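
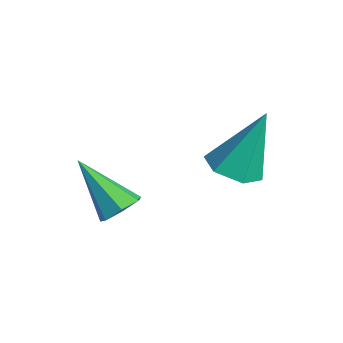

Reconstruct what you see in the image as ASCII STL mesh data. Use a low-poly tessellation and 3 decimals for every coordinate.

solid 
facet normal 0.612 0.369 -0.700
outer loop
vertex -0.719 -3.753 -1.553
vertex -1.209 -3.598 -1.9
vertex -0.919 -3.26 -1.468
endloop
endfacet
facet normal 0.486 0.047 0.873
outer loop
vertex -0.719 -3.753 -1.553
vertex -0.919 -3.26 -1.468
vertex -2.311 -4.262 -0.64
endloop
endfacet
facet normal 0.611 0.370 -0.700
outer loop
vertex -0.919 -3.26 -1.468
vertex -1.209 -3.598 -1.9
vertex -1.338 -3.022 -1.708
endloop
endfacet
facet normal -0.043 0.671 0.740
outer loop
vertex -0.919 -3.26 -1.468
vertex -1.338 -3.022 -1.708
vertex -2.311 -4.262 -0.64
endloop
endfacet
facet normal 0.612 0.370 -0.699
outer loop
vertex -1.338 -3.022 -1.708
vertex -1.209 -3.598 -1.9
vertex -1.659 -3.218 -2.093
endloop
endfacet
facet normal -0.677 0.707 0.204
outer loop
vertex -1.338 -3.022 -1.708
vertex -1.659 -3.218 -2.093
vertex -2.311 -4.262 -0.64
endloop
endfacet
facet normal 0.612 0.369 -0.700
outer loop
vertex -1.659 -3.218 -2.093
vertex -1.209 -3.598 -1.9
vertex -1.642 -3.699 -2.332
endloop
endfacet
facet normal -0.936 0.129 -0.327
outer loop
vertex -1.659 -3.218 -2.093
vertex -1.642 -3.699 -2.332
vertex -2.311 -4.262 -0.64
endloop
endfacet
facet normal 0.613 0.367 -0.700
outer loop
vertex -1.642 -3.699 -2.332
vertex -1.209 -3.598 -1.9
vertex -1.299 -4.105 -2.245
endloop
endfacet
facet normal -0.628 -0.629 -0.458
outer loop
vertex -1.642 -3.699 -2.332
vertex -1.299 -4.105 -2.245
vertex -2.311 -4.262 -0.64
endloop
endfacet
facet normal 0.611 0.369 -0.701
outer loop
vertex -1.299 -4.105 -2.245
vertex -1.209 -3.598 -1.9
vertex -0.888 -4.128 -1.899
endloop
endfacet
facet normal 0.017 -0.996 -0.087
outer loop
vertex -1.299 -4.105 -2.245
vertex -0.888 -4.128 -1.899
vertex -2.311 -4.262 -0.64
endloop
endfacet
facet normal 0.612 0.369 -0.699
outer loop
vertex -0.888 -4.128 -1.899
vertex -1.209 -3.598 -1.9
vertex -0.719 -3.753 -1.553
endloop
endfacet
facet normal 0.512 -0.696 0.504
outer loop
vertex -0.888 -4.128 -1.899
vertex -0.719 -3.753 -1.553
vertex -2.311 -4.262 -0.64
endloop
endfacet
facet normal -0.046 -0.413 -0.909
outer loop
vertex 0.95 -1.423 -0.113
vertex 0.197 -1.32 -0.122
vertex 0.658 -0.779 -0.391
endloop
endfacet
facet normal 0.887 0.448 0.107
outer loop
vertex 0.95 -1.423 -0.113
vertex 0.658 -0.779 -0.391
vertex 0.283 -0.52 1.642
endloop
endfacet
facet normal -0.045 -0.414 -0.909
outer loop
vertex 0.658 -0.779 -0.391
vertex 0.197 -1.32 -0.122
vertex -0.095 -0.676 -0.401
endloop
endfacet
facet normal 0.136 0.986 -0.100
outer loop
vertex 0.658 -0.779 -0.391
vertex -0.095 -0.676 -0.401
vertex 0.283 -0.52 1.642
endloop
endfacet
facet normal -0.045 -0.414 -0.909
outer loop
vertex -0.095 -0.676 -0.401
vertex 0.197 -1.32 -0.122
vertex -0.556 -1.217 -0.132
endloop
endfacet
facet normal -0.737 0.670 0.085
outer loop
vertex -0.095 -0.676 -0.401
vertex -0.556 -1.217 -0.132
vertex 0.283 -0.52 1.642
endloop
endfacet
facet normal -0.044 -0.412 -0.910
outer loop
vertex -0.556 -1.217 -0.132
vertex 0.197 -1.32 -0.122
vertex -0.264 -1.862 0.146
endloop
endfacet
facet normal -0.859 -0.183 0.478
outer loop
vertex -0.556 -1.217 -0.132
vertex -0.264 -1.862 0.146
vertex 0.283 -0.52 1.642
endloop
endfacet
facet normal -0.044 -0.412 -0.910
outer loop
vertex -0.264 -1.862 0.146
vertex 0.197 -1.32 -0.122
vertex 0.489 -1.965 0.156
endloop
endfacet
facet normal -0.108 -0.720 0.685
outer loop
vertex -0.264 -1.862 0.146
vertex 0.489 -1.965 0.156
vertex 0.283 -0.52 1.642
endloop
endfacet
facet normal -0.046 -0.413 -0.910
outer loop
vertex 0.489 -1.965 0.156
vertex 0.197 -1.32 -0.122
vertex 0.95 -1.423 -0.113
endloop
endfacet
facet normal 0.766 -0.404 0.499
outer loop
vertex 0.489 -1.965 0.156
vertex 0.95 -1.423 -0.113
vertex 0.283 -0.52 1.642
endloop
endfacet

endsolid


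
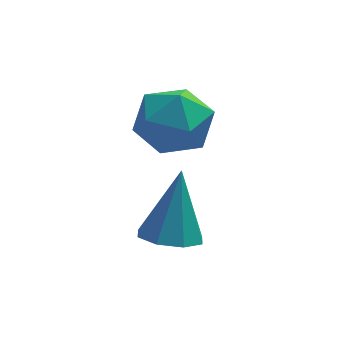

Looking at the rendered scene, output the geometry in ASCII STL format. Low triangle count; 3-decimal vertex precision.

solid 
facet normal -0.165 -0.402 -0.901
outer loop
vertex -2.036 -1.901 -0.908
vertex -2.505 -1.655 -0.932
vertex -2.01 -1.533 -1.077
endloop
endfacet
facet normal 0.978 0.027 0.208
outer loop
vertex -2.036 -1.901 -0.908
vertex -2.01 -1.533 -1.077
vertex -2.295 -1.145 0.212
endloop
endfacet
facet normal -0.165 -0.402 -0.901
outer loop
vertex -2.01 -1.533 -1.077
vertex -2.505 -1.655 -0.932
vertex -2.274 -1.237 -1.161
endloop
endfacet
facet normal 0.750 0.660 -0.033
outer loop
vertex -2.01 -1.533 -1.077
vertex -2.274 -1.237 -1.161
vertex -2.295 -1.145 0.212
endloop
endfacet
facet normal -0.165 -0.402 -0.901
outer loop
vertex -2.274 -1.237 -1.161
vertex -2.505 -1.655 -0.932
vertex -2.673 -1.185 -1.111
endloop
endfacet
facet normal 0.121 0.991 -0.065
outer loop
vertex -2.274 -1.237 -1.161
vertex -2.673 -1.185 -1.111
vertex -2.295 -1.145 0.212
endloop
endfacet
facet normal -0.165 -0.402 -0.901
outer loop
vertex -2.673 -1.185 -1.111
vertex -2.505 -1.655 -0.932
vertex -2.974 -1.409 -0.956
endloop
endfacet
facet normal -0.547 0.826 0.131
outer loop
vertex -2.673 -1.185 -1.111
vertex -2.974 -1.409 -0.956
vertex -2.295 -1.145 0.212
endloop
endfacet
facet normal -0.165 -0.402 -0.901
outer loop
vertex -2.974 -1.409 -0.956
vertex -2.505 -1.655 -0.932
vertex -3.0 -1.777 -0.787
endloop
endfacet
facet normal -0.859 0.263 0.440
outer loop
vertex -2.974 -1.409 -0.956
vertex -3.0 -1.777 -0.787
vertex -2.295 -1.145 0.212
endloop
endfacet
facet normal -0.165 -0.401 -0.901
outer loop
vertex -3.0 -1.777 -0.787
vertex -2.505 -1.655 -0.932
vertex -2.736 -2.074 -0.703
endloop
endfacet
facet normal -0.633 -0.370 0.680
outer loop
vertex -3.0 -1.777 -0.787
vertex -2.736 -2.074 -0.703
vertex -2.295 -1.145 0.212
endloop
endfacet
facet normal -0.164 -0.402 -0.901
outer loop
vertex -2.736 -2.074 -0.703
vertex -2.505 -1.655 -0.932
vertex -2.337 -2.125 -0.753
endloop
endfacet
facet normal -0.000 -0.702 0.713
outer loop
vertex -2.736 -2.074 -0.703
vertex -2.337 -2.125 -0.753
vertex -2.295 -1.145 0.212
endloop
endfacet
facet normal -0.165 -0.402 -0.901
outer loop
vertex -2.337 -2.125 -0.753
vertex -2.505 -1.655 -0.932
vertex -2.036 -1.901 -0.908
endloop
endfacet
facet normal 0.666 -0.538 0.517
outer loop
vertex -2.337 -2.125 -0.753
vertex -2.036 -1.901 -0.908
vertex -2.295 -1.145 0.212
endloop
endfacet
facet normal -0.060 0.507 0.860
outer loop
vertex -2.11 0.378 0.899
vertex -2.779 0.171 0.974
vertex -2.258 -0.22 1.241
endloop
endfacet
facet normal 0.605 0.277 0.746
outer loop
vertex -2.11 0.378 0.899
vertex -2.258 -0.22 1.241
vertex -1.715 -0.196 0.792
endloop
endfacet
facet normal 0.828 0.547 0.124
outer loop
vertex -2.11 0.378 0.899
vertex -1.715 -0.196 0.792
vertex -1.902 0.211 0.247
endloop
endfacet
facet normal 0.299 0.943 -0.146
outer loop
vertex -2.11 0.378 0.899
vertex -1.902 0.211 0.247
vertex -2.559 0.437 0.36
endloop
endfacet
facet normal -0.249 0.918 0.308
outer loop
vertex -2.11 0.378 0.899
vertex -2.559 0.437 0.36
vertex -2.779 0.171 0.974
endloop
endfacet
facet normal 0.585 -0.435 0.685
outer loop
vertex -1.715 -0.196 0.792
vertex -2.258 -0.22 1.241
vertex -2.141 -0.757 0.8
endloop
endfacet
facet normal -0.492 -0.062 0.869
outer loop
vertex -2.258 -0.22 1.241
vertex -2.779 0.171 0.974
vertex -2.798 -0.531 0.913
endloop
endfacet
facet normal -0.796 0.604 -0.024
outer loop
vertex -2.779 0.171 0.974
vertex -2.559 0.437 0.36
vertex -2.985 -0.124 0.368
endloop
endfacet
facet normal 0.091 0.644 -0.760
outer loop
vertex -2.559 0.437 0.36
vertex -1.902 0.211 0.247
vertex -2.442 -0.1 -0.081
endloop
endfacet
facet normal 0.946 0.002 -0.323
outer loop
vertex -1.902 0.211 0.247
vertex -1.715 -0.196 0.792
vertex -1.921 -0.491 0.186
endloop
endfacet
facet normal -0.299 -0.943 0.146
outer loop
vertex -2.59 -0.698 0.261
vertex -2.141 -0.757 0.8
vertex -2.798 -0.531 0.913
endloop
endfacet
facet normal -0.828 -0.547 -0.124
outer loop
vertex -2.59 -0.698 0.261
vertex -2.798 -0.531 0.913
vertex -2.985 -0.124 0.368
endloop
endfacet
facet normal -0.605 -0.277 -0.746
outer loop
vertex -2.59 -0.698 0.261
vertex -2.985 -0.124 0.368
vertex -2.442 -0.1 -0.081
endloop
endfacet
facet normal 0.060 -0.507 -0.860
outer loop
vertex -2.59 -0.698 0.261
vertex -2.442 -0.1 -0.081
vertex -1.921 -0.491 0.186
endloop
endfacet
facet normal 0.249 -0.918 -0.308
outer loop
vertex -2.59 -0.698 0.261
vertex -1.921 -0.491 0.186
vertex -2.141 -0.757 0.8
endloop
endfacet
facet normal -0.091 -0.644 0.760
outer loop
vertex -2.798 -0.531 0.913
vertex -2.141 -0.757 0.8
vertex -2.258 -0.22 1.241
endloop
endfacet
facet normal -0.946 -0.002 0.323
outer loop
vertex -2.985 -0.124 0.368
vertex -2.798 -0.531 0.913
vertex -2.779 0.171 0.974
endloop
endfacet
facet normal -0.585 0.435 -0.685
outer loop
vertex -2.442 -0.1 -0.081
vertex -2.985 -0.124 0.368
vertex -2.559 0.437 0.36
endloop
endfacet
facet normal 0.492 0.062 -0.869
outer loop
vertex -1.921 -0.491 0.186
vertex -2.442 -0.1 -0.081
vertex -1.902 0.211 0.247
endloop
endfacet
facet normal 0.796 -0.604 0.024
outer loop
vertex -2.141 -0.757 0.8
vertex -1.921 -0.491 0.186
vertex -1.715 -0.196 0.792
endloop
endfacet

endsolid


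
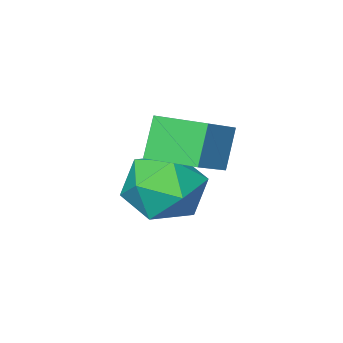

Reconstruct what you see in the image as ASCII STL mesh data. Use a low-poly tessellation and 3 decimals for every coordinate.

solid 
facet normal -0.826 -0.312 -0.470
outer loop
vertex -2.938 2.505 -1.489
vertex -3.496 3.805 -1.371
vertex -2.441 2.816 -2.57
endloop
endfacet
facet normal 0.393 -0.916 -0.083
outer loop
vertex -1.384 3.215 -1.969
vertex -2.938 2.505 -1.489
vertex -2.441 2.816 -2.57
endloop
endfacet
facet normal -0.826 -0.312 -0.470
outer loop
vertex -2.441 2.816 -2.57
vertex -3.496 3.805 -1.371
vertex -2.999 4.116 -2.452
endloop
endfacet
facet normal 0.404 0.253 -0.879
outer loop
vertex -2.999 4.116 -2.452
vertex -1.384 3.215 -1.969
vertex -2.441 2.816 -2.57
endloop
endfacet
facet normal -0.404 -0.253 0.879
outer loop
vertex -2.938 2.505 -1.489
vertex -2.439 4.204 -0.77
vertex -3.496 3.805 -1.371
endloop
endfacet
facet normal 0.393 -0.916 -0.083
outer loop
vertex -1.881 2.904 -0.888
vertex -2.938 2.505 -1.489
vertex -1.384 3.215 -1.969
endloop
endfacet
facet normal -0.404 -0.253 0.879
outer loop
vertex -1.881 2.904 -0.888
vertex -2.439 4.204 -0.77
vertex -2.938 2.505 -1.489
endloop
endfacet
facet normal -0.393 0.916 0.083
outer loop
vertex -3.496 3.805 -1.371
vertex -2.439 4.204 -0.77
vertex -2.999 4.116 -2.452
endloop
endfacet
facet normal 0.404 0.253 -0.879
outer loop
vertex -1.942 4.515 -1.851
vertex -1.384 3.215 -1.969
vertex -2.999 4.116 -2.452
endloop
endfacet
facet normal -0.393 0.916 0.083
outer loop
vertex -2.999 4.116 -2.452
vertex -2.439 4.204 -0.77
vertex -1.942 4.515 -1.851
endloop
endfacet
facet normal 0.826 0.312 0.470
outer loop
vertex -1.942 4.515 -1.851
vertex -1.881 2.904 -0.888
vertex -1.384 3.215 -1.969
endloop
endfacet
facet normal 0.826 0.312 0.470
outer loop
vertex -2.439 4.204 -0.77
vertex -1.881 2.904 -0.888
vertex -1.942 4.515 -1.851
endloop
endfacet
facet normal 0.440 0.632 0.638
outer loop
vertex -2.261 3.498 -3.406
vertex -2.481 2.802 -2.564
vertex -1.525 2.707 -3.13
endloop
endfacet
facet normal 0.734 0.679 -0.012
outer loop
vertex -2.261 3.498 -3.406
vertex -1.525 2.707 -3.13
vertex -1.739 2.92 -4.203
endloop
endfacet
facet normal 0.220 0.852 -0.474
outer loop
vertex -2.261 3.498 -3.406
vertex -1.739 2.92 -4.203
vertex -2.826 3.146 -4.3
endloop
endfacet
facet normal -0.392 0.913 -0.112
outer loop
vertex -2.261 3.498 -3.406
vertex -2.826 3.146 -4.3
vertex -3.284 3.073 -3.287
endloop
endfacet
facet normal -0.256 0.777 0.575
outer loop
vertex -2.261 3.498 -3.406
vertex -3.284 3.073 -3.287
vertex -2.481 2.802 -2.564
endloop
endfacet
facet normal 0.981 0.033 -0.189
outer loop
vertex -1.739 2.92 -4.203
vertex -1.525 2.707 -3.13
vertex -1.636 1.867 -3.853
endloop
endfacet
facet normal 0.506 -0.042 0.862
outer loop
vertex -1.525 2.707 -3.13
vertex -2.481 2.802 -2.564
vertex -2.094 1.794 -2.84
endloop
endfacet
facet normal -0.620 0.192 0.761
outer loop
vertex -2.481 2.802 -2.564
vertex -3.284 3.073 -3.287
vertex -3.181 2.02 -2.937
endloop
endfacet
facet normal -0.841 0.413 -0.350
outer loop
vertex -3.284 3.073 -3.287
vertex -2.826 3.146 -4.3
vertex -3.395 2.233 -4.01
endloop
endfacet
facet normal 0.149 0.314 -0.938
outer loop
vertex -2.826 3.146 -4.3
vertex -1.739 2.92 -4.203
vertex -2.439 2.138 -4.576
endloop
endfacet
facet normal 0.392 -0.913 0.112
outer loop
vertex -2.659 1.442 -3.734
vertex -1.636 1.867 -3.853
vertex -2.094 1.794 -2.84
endloop
endfacet
facet normal -0.220 -0.852 0.474
outer loop
vertex -2.659 1.442 -3.734
vertex -2.094 1.794 -2.84
vertex -3.181 2.02 -2.937
endloop
endfacet
facet normal -0.734 -0.679 0.012
outer loop
vertex -2.659 1.442 -3.734
vertex -3.181 2.02 -2.937
vertex -3.395 2.233 -4.01
endloop
endfacet
facet normal -0.440 -0.632 -0.638
outer loop
vertex -2.659 1.442 -3.734
vertex -3.395 2.233 -4.01
vertex -2.439 2.138 -4.576
endloop
endfacet
facet normal 0.256 -0.777 -0.575
outer loop
vertex -2.659 1.442 -3.734
vertex -2.439 2.138 -4.576
vertex -1.636 1.867 -3.853
endloop
endfacet
facet normal 0.841 -0.413 0.350
outer loop
vertex -2.094 1.794 -2.84
vertex -1.636 1.867 -3.853
vertex -1.525 2.707 -3.13
endloop
endfacet
facet normal -0.149 -0.314 0.938
outer loop
vertex -3.181 2.02 -2.937
vertex -2.094 1.794 -2.84
vertex -2.481 2.802 -2.564
endloop
endfacet
facet normal -0.981 -0.033 0.189
outer loop
vertex -3.395 2.233 -4.01
vertex -3.181 2.02 -2.937
vertex -3.284 3.073 -3.287
endloop
endfacet
facet normal -0.506 0.042 -0.862
outer loop
vertex -2.439 2.138 -4.576
vertex -3.395 2.233 -4.01
vertex -2.826 3.146 -4.3
endloop
endfacet
facet normal 0.620 -0.192 -0.761
outer loop
vertex -1.636 1.867 -3.853
vertex -2.439 2.138 -4.576
vertex -1.739 2.92 -4.203
endloop
endfacet

endsolid


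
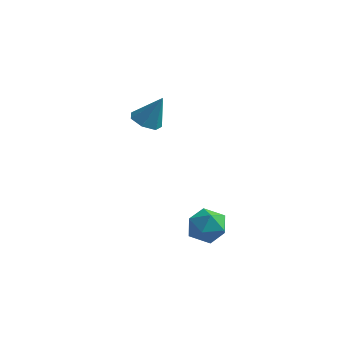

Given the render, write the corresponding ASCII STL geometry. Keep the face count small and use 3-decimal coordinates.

solid 
facet normal -0.426 -0.186 -0.886
outer loop
vertex -3.427 3.878 -1.501
vertex -4.228 3.478 -1.032
vertex -4.073 4.437 -1.308
endloop
endfacet
facet normal 0.652 0.758 -0.016
outer loop
vertex -3.427 3.878 -1.501
vertex -4.073 4.437 -1.308
vertex -3.352 3.862 0.792
endloop
endfacet
facet normal -0.425 -0.186 -0.886
outer loop
vertex -4.073 4.437 -1.308
vertex -4.228 3.478 -1.032
vertex -4.836 4.275 -0.908
endloop
endfacet
facet normal -0.056 0.958 0.281
outer loop
vertex -4.073 4.437 -1.308
vertex -4.836 4.275 -0.908
vertex -3.352 3.862 0.792
endloop
endfacet
facet normal -0.424 -0.186 -0.886
outer loop
vertex -4.836 4.275 -0.908
vertex -4.228 3.478 -1.032
vertex -5.141 3.512 -0.602
endloop
endfacet
facet normal -0.593 0.493 0.637
outer loop
vertex -4.836 4.275 -0.908
vertex -5.141 3.512 -0.602
vertex -3.352 3.862 0.792
endloop
endfacet
facet normal -0.424 -0.186 -0.886
outer loop
vertex -5.141 3.512 -0.602
vertex -4.228 3.478 -1.032
vertex -4.758 2.724 -0.62
endloop
endfacet
facet normal -0.553 -0.287 0.782
outer loop
vertex -5.141 3.512 -0.602
vertex -4.758 2.724 -0.62
vertex -3.352 3.862 0.792
endloop
endfacet
facet normal -0.424 -0.186 -0.886
outer loop
vertex -4.758 2.724 -0.62
vertex -4.228 3.478 -1.032
vertex -3.976 2.504 -0.948
endloop
endfacet
facet normal 0.032 -0.793 0.608
outer loop
vertex -4.758 2.724 -0.62
vertex -3.976 2.504 -0.948
vertex -3.352 3.862 0.792
endloop
endfacet
facet normal -0.425 -0.186 -0.886
outer loop
vertex -3.976 2.504 -0.948
vertex -4.228 3.478 -1.032
vertex -3.383 3.017 -1.34
endloop
endfacet
facet normal 0.722 -0.647 0.246
outer loop
vertex -3.976 2.504 -0.948
vertex -3.383 3.017 -1.34
vertex -3.352 3.862 0.792
endloop
endfacet
facet normal -0.425 -0.187 -0.886
outer loop
vertex -3.383 3.017 -1.34
vertex -4.228 3.478 -1.032
vertex -3.427 3.878 -1.501
endloop
endfacet
facet normal 0.998 0.045 -0.032
outer loop
vertex -3.383 3.017 -1.34
vertex -3.427 3.878 -1.501
vertex -3.352 3.862 0.792
endloop
endfacet
facet normal -0.659 0.721 0.213
outer loop
vertex 2.455 -2.137 -4.139
vertex 1.582 -2.955 -4.07
vertex 2.212 -2.668 -3.092
endloop
endfacet
facet normal -0.009 0.893 0.451
outer loop
vertex 2.455 -2.137 -4.139
vertex 2.212 -2.668 -3.092
vertex 3.35 -2.489 -3.424
endloop
endfacet
facet normal 0.437 0.893 -0.107
outer loop
vertex 2.455 -2.137 -4.139
vertex 3.35 -2.489 -3.424
vertex 3.423 -2.667 -4.608
endloop
endfacet
facet normal 0.061 0.722 -0.689
outer loop
vertex 2.455 -2.137 -4.139
vertex 3.423 -2.667 -4.608
vertex 2.33 -2.955 -5.007
endloop
endfacet
facet normal -0.616 0.616 -0.492
outer loop
vertex 2.455 -2.137 -4.139
vertex 2.33 -2.955 -5.007
vertex 1.582 -2.955 -4.07
endloop
endfacet
facet normal 0.203 0.382 0.902
outer loop
vertex 3.35 -2.489 -3.424
vertex 2.212 -2.668 -3.092
vertex 3.03 -3.525 -2.913
endloop
endfacet
facet normal -0.850 0.105 0.517
outer loop
vertex 2.212 -2.668 -3.092
vertex 1.582 -2.955 -4.07
vertex 1.937 -3.813 -3.312
endloop
endfacet
facet normal -0.780 -0.066 -0.623
outer loop
vertex 1.582 -2.955 -4.07
vertex 2.33 -2.955 -5.007
vertex 2.01 -3.991 -4.496
endloop
endfacet
facet normal 0.316 0.105 -0.943
outer loop
vertex 2.33 -2.955 -5.007
vertex 3.423 -2.667 -4.608
vertex 3.148 -3.812 -4.828
endloop
endfacet
facet normal 0.924 0.382 -0.000
outer loop
vertex 3.423 -2.667 -4.608
vertex 3.35 -2.489 -3.424
vertex 3.778 -3.525 -3.85
endloop
endfacet
facet normal -0.061 -0.722 0.689
outer loop
vertex 2.905 -4.343 -3.781
vertex 3.03 -3.525 -2.913
vertex 1.937 -3.813 -3.312
endloop
endfacet
facet normal -0.437 -0.893 0.107
outer loop
vertex 2.905 -4.343 -3.781
vertex 1.937 -3.813 -3.312
vertex 2.01 -3.991 -4.496
endloop
endfacet
facet normal 0.009 -0.893 -0.451
outer loop
vertex 2.905 -4.343 -3.781
vertex 2.01 -3.991 -4.496
vertex 3.148 -3.812 -4.828
endloop
endfacet
facet normal 0.659 -0.721 -0.213
outer loop
vertex 2.905 -4.343 -3.781
vertex 3.148 -3.812 -4.828
vertex 3.778 -3.525 -3.85
endloop
endfacet
facet normal 0.616 -0.616 0.492
outer loop
vertex 2.905 -4.343 -3.781
vertex 3.778 -3.525 -3.85
vertex 3.03 -3.525 -2.913
endloop
endfacet
facet normal -0.316 -0.105 0.943
outer loop
vertex 1.937 -3.813 -3.312
vertex 3.03 -3.525 -2.913
vertex 2.212 -2.668 -3.092
endloop
endfacet
facet normal -0.924 -0.382 0.000
outer loop
vertex 2.01 -3.991 -4.496
vertex 1.937 -3.813 -3.312
vertex 1.582 -2.955 -4.07
endloop
endfacet
facet normal -0.203 -0.382 -0.902
outer loop
vertex 3.148 -3.812 -4.828
vertex 2.01 -3.991 -4.496
vertex 2.33 -2.955 -5.007
endloop
endfacet
facet normal 0.850 -0.105 -0.517
outer loop
vertex 3.778 -3.525 -3.85
vertex 3.148 -3.812 -4.828
vertex 3.423 -2.667 -4.608
endloop
endfacet
facet normal 0.780 0.066 0.623
outer loop
vertex 3.03 -3.525 -2.913
vertex 3.778 -3.525 -3.85
vertex 3.35 -2.489 -3.424
endloop
endfacet

endsolid


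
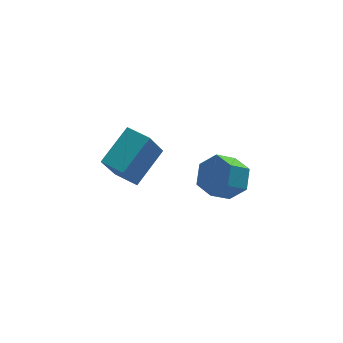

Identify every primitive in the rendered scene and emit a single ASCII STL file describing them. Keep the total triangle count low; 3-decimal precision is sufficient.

solid 
facet normal 0.769 0.125 -0.627
outer loop
vertex 3.868 2.6 -2.713
vertex 3.503 1.979 -3.285
vertex 3.286 2.869 -3.373
endloop
endfacet
facet normal 0.093 0.948 0.304
outer loop
vertex 3.868 2.6 -2.713
vertex 3.286 2.869 -3.373
vertex 3.023 2.462 -2.023
endloop
endfacet
facet normal 0.093 0.948 0.304
outer loop
vertex 3.023 2.462 -2.023
vertex 3.286 2.869 -3.373
vertex 2.44 2.731 -2.683
endloop
endfacet
facet normal -0.768 -0.125 0.628
outer loop
vertex 3.023 2.462 -2.023
vertex 2.44 2.731 -2.683
vertex 2.657 1.841 -2.595
endloop
endfacet
facet normal 0.768 0.125 -0.628
outer loop
vertex 3.286 2.869 -3.373
vertex 3.503 1.979 -3.285
vertex 2.92 2.248 -3.945
endloop
endfacet
facet normal -0.501 0.727 -0.469
outer loop
vertex 3.286 2.869 -3.373
vertex 2.92 2.248 -3.945
vertex 2.44 2.731 -2.683
endloop
endfacet
facet normal -0.502 0.727 -0.469
outer loop
vertex 2.44 2.731 -2.683
vertex 2.92 2.248 -3.945
vertex 2.075 2.11 -3.255
endloop
endfacet
facet normal -0.769 -0.125 0.627
outer loop
vertex 2.44 2.731 -2.683
vertex 2.075 2.11 -3.255
vertex 2.657 1.841 -2.595
endloop
endfacet
facet normal 0.768 0.125 -0.628
outer loop
vertex 2.92 2.248 -3.945
vertex 3.503 1.979 -3.285
vertex 3.137 1.358 -3.857
endloop
endfacet
facet normal -0.595 -0.221 -0.773
outer loop
vertex 2.92 2.248 -3.945
vertex 3.137 1.358 -3.857
vertex 2.075 2.11 -3.255
endloop
endfacet
facet normal -0.595 -0.221 -0.773
outer loop
vertex 2.075 2.11 -3.255
vertex 3.137 1.358 -3.857
vertex 2.292 1.22 -3.167
endloop
endfacet
facet normal -0.769 -0.125 0.627
outer loop
vertex 2.075 2.11 -3.255
vertex 2.292 1.22 -3.167
vertex 2.657 1.841 -2.595
endloop
endfacet
facet normal 0.768 0.125 -0.628
outer loop
vertex 3.137 1.358 -3.857
vertex 3.503 1.979 -3.285
vertex 3.72 1.089 -3.197
endloop
endfacet
facet normal -0.093 -0.948 -0.304
outer loop
vertex 3.137 1.358 -3.857
vertex 3.72 1.089 -3.197
vertex 2.292 1.22 -3.167
endloop
endfacet
facet normal -0.093 -0.948 -0.304
outer loop
vertex 2.292 1.22 -3.167
vertex 3.72 1.089 -3.197
vertex 2.874 0.951 -2.507
endloop
endfacet
facet normal -0.769 -0.125 0.627
outer loop
vertex 2.292 1.22 -3.167
vertex 2.874 0.951 -2.507
vertex 2.657 1.841 -2.595
endloop
endfacet
facet normal 0.769 0.125 -0.627
outer loop
vertex 3.72 1.089 -3.197
vertex 3.503 1.979 -3.285
vertex 4.085 1.71 -2.625
endloop
endfacet
facet normal 0.501 -0.727 0.469
outer loop
vertex 3.72 1.089 -3.197
vertex 4.085 1.71 -2.625
vertex 2.874 0.951 -2.507
endloop
endfacet
facet normal 0.501 -0.727 0.469
outer loop
vertex 2.874 0.951 -2.507
vertex 4.085 1.71 -2.625
vertex 3.24 1.572 -1.935
endloop
endfacet
facet normal -0.768 -0.125 0.628
outer loop
vertex 2.874 0.951 -2.507
vertex 3.24 1.572 -1.935
vertex 2.657 1.841 -2.595
endloop
endfacet
facet normal 0.769 0.125 -0.627
outer loop
vertex 4.085 1.71 -2.625
vertex 3.503 1.979 -3.285
vertex 3.868 2.6 -2.713
endloop
endfacet
facet normal 0.595 0.221 0.773
outer loop
vertex 4.085 1.71 -2.625
vertex 3.868 2.6 -2.713
vertex 3.24 1.572 -1.935
endloop
endfacet
facet normal 0.595 0.221 0.773
outer loop
vertex 3.24 1.572 -1.935
vertex 3.868 2.6 -2.713
vertex 3.023 2.462 -2.023
endloop
endfacet
facet normal -0.768 -0.125 0.628
outer loop
vertex 3.24 1.572 -1.935
vertex 3.023 2.462 -2.023
vertex 2.657 1.841 -2.595
endloop
endfacet
facet normal -0.745 -0.452 -0.491
outer loop
vertex -1.593 -0.033 0.973
vertex -2.138 0.829 1.006
vertex -0.905 0.46 -0.525
endloop
endfacet
facet normal 0.534 -0.845 -0.033
outer loop
vertex 0.398 1.251 0.334
vertex -1.593 -0.033 0.973
vertex -0.905 0.46 -0.525
endloop
endfacet
facet normal -0.745 -0.453 -0.491
outer loop
vertex -0.905 0.46 -0.525
vertex -2.138 0.829 1.006
vertex -1.45 1.321 -0.492
endloop
endfacet
facet normal 0.400 0.287 -0.871
outer loop
vertex -1.45 1.321 -0.492
vertex 0.398 1.251 0.334
vertex -0.905 0.46 -0.525
endloop
endfacet
facet normal -0.400 -0.286 0.871
outer loop
vertex -1.593 -0.033 0.973
vertex -0.835 1.62 1.865
vertex -2.138 0.829 1.006
endloop
endfacet
facet normal 0.534 -0.845 -0.032
outer loop
vertex -0.29 0.759 1.832
vertex -1.593 -0.033 0.973
vertex 0.398 1.251 0.334
endloop
endfacet
facet normal -0.400 -0.286 0.871
outer loop
vertex -0.29 0.759 1.832
vertex -0.835 1.62 1.865
vertex -1.593 -0.033 0.973
endloop
endfacet
facet normal -0.534 0.845 0.032
outer loop
vertex -2.138 0.829 1.006
vertex -0.835 1.62 1.865
vertex -1.45 1.321 -0.492
endloop
endfacet
facet normal 0.400 0.286 -0.871
outer loop
vertex -0.147 2.113 0.367
vertex 0.398 1.251 0.334
vertex -1.45 1.321 -0.492
endloop
endfacet
facet normal -0.535 0.844 0.032
outer loop
vertex -1.45 1.321 -0.492
vertex -0.835 1.62 1.865
vertex -0.147 2.113 0.367
endloop
endfacet
facet normal 0.745 0.452 0.491
outer loop
vertex -0.147 2.113 0.367
vertex -0.29 0.759 1.832
vertex 0.398 1.251 0.334
endloop
endfacet
facet normal 0.745 0.452 0.491
outer loop
vertex -0.835 1.62 1.865
vertex -0.29 0.759 1.832
vertex -0.147 2.113 0.367
endloop
endfacet

endsolid


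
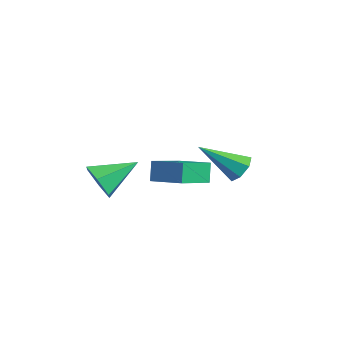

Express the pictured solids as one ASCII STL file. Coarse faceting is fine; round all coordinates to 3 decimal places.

solid 
facet normal -0.157 -0.901 -0.404
outer loop
vertex 0.908 -3.495 -1.115
vertex 0.328 -3.121 -1.724
vertex 1.224 -3.188 -1.923
endloop
endfacet
facet normal 0.910 0.111 0.398
outer loop
vertex 0.908 -3.495 -1.115
vertex 1.224 -3.188 -1.923
vertex 0.612 -1.499 -0.996
endloop
endfacet
facet normal -0.157 -0.901 -0.404
outer loop
vertex 1.224 -3.188 -1.923
vertex 0.328 -3.121 -1.724
vertex 0.645 -2.814 -2.531
endloop
endfacet
facet normal 0.759 0.502 -0.414
outer loop
vertex 1.224 -3.188 -1.923
vertex 0.645 -2.814 -2.531
vertex 0.612 -1.499 -0.996
endloop
endfacet
facet normal -0.158 -0.901 -0.405
outer loop
vertex 0.645 -2.814 -2.531
vertex 0.328 -3.121 -1.724
vertex -0.251 -2.746 -2.333
endloop
endfacet
facet normal -0.086 0.756 -0.649
outer loop
vertex 0.645 -2.814 -2.531
vertex -0.251 -2.746 -2.333
vertex 0.612 -1.499 -0.996
endloop
endfacet
facet normal -0.158 -0.901 -0.404
outer loop
vertex -0.251 -2.746 -2.333
vertex 0.328 -3.121 -1.724
vertex -0.567 -3.053 -1.525
endloop
endfacet
facet normal -0.783 0.618 -0.071
outer loop
vertex -0.251 -2.746 -2.333
vertex -0.567 -3.053 -1.525
vertex 0.612 -1.499 -0.996
endloop
endfacet
facet normal -0.158 -0.901 -0.405
outer loop
vertex -0.567 -3.053 -1.525
vertex 0.328 -3.121 -1.724
vertex 0.012 -3.428 -0.917
endloop
endfacet
facet normal -0.632 0.227 0.741
outer loop
vertex -0.567 -3.053 -1.525
vertex 0.012 -3.428 -0.917
vertex 0.612 -1.499 -0.996
endloop
endfacet
facet normal -0.157 -0.901 -0.404
outer loop
vertex 0.012 -3.428 -0.917
vertex 0.328 -3.121 -1.724
vertex 0.908 -3.495 -1.115
endloop
endfacet
facet normal 0.214 -0.027 0.977
outer loop
vertex 0.012 -3.428 -0.917
vertex 0.908 -3.495 -1.115
vertex 0.612 -1.499 -0.996
endloop
endfacet
facet normal -0.887 -0.386 -0.255
outer loop
vertex 1.743 -1.606 -0.31
vertex 1.282 -0.049 -1.064
vertex 2.104 -1.895 -1.128
endloop
endfacet
facet normal 0.258 -0.870 0.421
outer loop
vertex 3.398 -1.331 -0.756
vertex 1.743 -1.606 -0.31
vertex 2.104 -1.895 -1.128
endloop
endfacet
facet normal -0.887 -0.386 -0.255
outer loop
vertex 2.104 -1.895 -1.128
vertex 1.282 -0.049 -1.064
vertex 1.643 -0.338 -1.882
endloop
endfacet
facet normal 0.384 -0.308 -0.870
outer loop
vertex 1.643 -0.338 -1.882
vertex 3.398 -1.331 -0.756
vertex 2.104 -1.895 -1.128
endloop
endfacet
facet normal -0.384 0.308 0.870
outer loop
vertex 1.743 -1.606 -0.31
vertex 2.576 0.515 -0.692
vertex 1.282 -0.049 -1.064
endloop
endfacet
facet normal 0.258 -0.870 0.421
outer loop
vertex 3.037 -1.042 0.062
vertex 1.743 -1.606 -0.31
vertex 3.398 -1.331 -0.756
endloop
endfacet
facet normal -0.384 0.308 0.870
outer loop
vertex 3.037 -1.042 0.062
vertex 2.576 0.515 -0.692
vertex 1.743 -1.606 -0.31
endloop
endfacet
facet normal -0.258 0.870 -0.421
outer loop
vertex 1.282 -0.049 -1.064
vertex 2.576 0.515 -0.692
vertex 1.643 -0.338 -1.882
endloop
endfacet
facet normal 0.384 -0.308 -0.870
outer loop
vertex 2.937 0.226 -1.51
vertex 3.398 -1.331 -0.756
vertex 1.643 -0.338 -1.882
endloop
endfacet
facet normal -0.258 0.870 -0.421
outer loop
vertex 1.643 -0.338 -1.882
vertex 2.576 0.515 -0.692
vertex 2.937 0.226 -1.51
endloop
endfacet
facet normal 0.887 0.386 0.255
outer loop
vertex 2.937 0.226 -1.51
vertex 3.037 -1.042 0.062
vertex 3.398 -1.331 -0.756
endloop
endfacet
facet normal 0.887 0.386 0.255
outer loop
vertex 2.576 0.515 -0.692
vertex 3.037 -1.042 0.062
vertex 2.937 0.226 -1.51
endloop
endfacet
facet normal 0.431 0.674 -0.600
outer loop
vertex 2.438 2.41 -1.609
vertex 1.865 2.403 -2.028
vertex 1.998 2.818 -1.467
endloop
endfacet
facet normal 0.399 0.114 0.910
outer loop
vertex 2.438 2.41 -1.609
vertex 1.998 2.818 -1.467
vertex 0.975 1.017 -0.792
endloop
endfacet
facet normal 0.433 0.673 -0.600
outer loop
vertex 1.998 2.818 -1.467
vertex 1.865 2.403 -2.028
vertex 1.459 2.914 -1.748
endloop
endfacet
facet normal -0.332 0.491 0.805
outer loop
vertex 1.998 2.818 -1.467
vertex 1.459 2.914 -1.748
vertex 0.975 1.017 -0.792
endloop
endfacet
facet normal 0.432 0.673 -0.601
outer loop
vertex 1.459 2.914 -1.748
vertex 1.865 2.403 -2.028
vertex 1.225 2.625 -2.24
endloop
endfacet
facet normal -0.909 0.347 0.229
outer loop
vertex 1.459 2.914 -1.748
vertex 1.225 2.625 -2.24
vertex 0.975 1.017 -0.792
endloop
endfacet
facet normal 0.432 0.673 -0.600
outer loop
vertex 1.225 2.625 -2.24
vertex 1.865 2.403 -2.028
vertex 1.473 2.17 -2.572
endloop
endfacet
facet normal -0.899 -0.208 -0.386
outer loop
vertex 1.225 2.625 -2.24
vertex 1.473 2.17 -2.572
vertex 0.975 1.017 -0.792
endloop
endfacet
facet normal 0.432 0.674 -0.600
outer loop
vertex 1.473 2.17 -2.572
vertex 1.865 2.403 -2.028
vertex 2.017 1.89 -2.495
endloop
endfacet
facet normal -0.308 -0.757 -0.576
outer loop
vertex 1.473 2.17 -2.572
vertex 2.017 1.89 -2.495
vertex 0.975 1.017 -0.792
endloop
endfacet
facet normal 0.432 0.674 -0.600
outer loop
vertex 2.017 1.89 -2.495
vertex 1.865 2.403 -2.028
vertex 2.446 1.997 -2.066
endloop
endfacet
facet normal 0.419 -0.886 -0.198
outer loop
vertex 2.017 1.89 -2.495
vertex 2.446 1.997 -2.066
vertex 0.975 1.017 -0.792
endloop
endfacet
facet normal 0.431 0.673 -0.601
outer loop
vertex 2.446 1.997 -2.066
vertex 1.865 2.403 -2.028
vertex 2.438 2.41 -1.609
endloop
endfacet
facet normal 0.733 -0.498 0.463
outer loop
vertex 2.446 1.997 -2.066
vertex 2.438 2.41 -1.609
vertex 0.975 1.017 -0.792
endloop
endfacet

endsolid


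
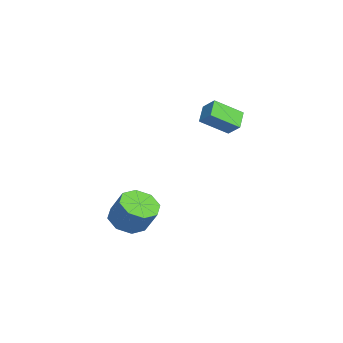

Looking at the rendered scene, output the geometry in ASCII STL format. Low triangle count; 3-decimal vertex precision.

solid 
facet normal -0.560 -0.507 -0.655
outer loop
vertex -3.642 -0.169 3.744
vertex -3.831 1.249 2.807
vertex -2.738 -0.427 3.171
endloop
endfacet
facet normal 0.111 -0.829 0.548
outer loop
vertex -2.189 0.071 3.813
vertex -3.642 -0.169 3.744
vertex -2.738 -0.427 3.171
endloop
endfacet
facet normal -0.560 -0.507 -0.655
outer loop
vertex -2.738 -0.427 3.171
vertex -3.831 1.249 2.807
vertex -2.927 0.991 2.234
endloop
endfacet
facet normal 0.821 -0.234 -0.520
outer loop
vertex -2.927 0.991 2.234
vertex -2.189 0.071 3.813
vertex -2.738 -0.427 3.171
endloop
endfacet
facet normal -0.821 0.234 0.520
outer loop
vertex -3.642 -0.169 3.744
vertex -3.282 1.747 3.449
vertex -3.831 1.249 2.807
endloop
endfacet
facet normal 0.111 -0.829 0.548
outer loop
vertex -3.093 0.329 4.386
vertex -3.642 -0.169 3.744
vertex -2.189 0.071 3.813
endloop
endfacet
facet normal -0.821 0.234 0.520
outer loop
vertex -3.093 0.329 4.386
vertex -3.282 1.747 3.449
vertex -3.642 -0.169 3.744
endloop
endfacet
facet normal -0.111 0.829 -0.548
outer loop
vertex -3.831 1.249 2.807
vertex -3.282 1.747 3.449
vertex -2.927 0.991 2.234
endloop
endfacet
facet normal 0.821 -0.234 -0.520
outer loop
vertex -2.378 1.489 2.876
vertex -2.189 0.071 3.813
vertex -2.927 0.991 2.234
endloop
endfacet
facet normal -0.111 0.829 -0.548
outer loop
vertex -2.927 0.991 2.234
vertex -3.282 1.747 3.449
vertex -2.378 1.489 2.876
endloop
endfacet
facet normal 0.560 0.507 0.655
outer loop
vertex -2.378 1.489 2.876
vertex -3.093 0.329 4.386
vertex -2.189 0.071 3.813
endloop
endfacet
facet normal 0.560 0.507 0.655
outer loop
vertex -3.282 1.747 3.449
vertex -3.093 0.329 4.386
vertex -2.378 1.489 2.876
endloop
endfacet
facet normal -0.377 -0.356 -0.855
outer loop
vertex -1.257 -4.47 -3.184
vertex -2.128 -3.882 -3.045
vertex -1.191 -3.734 -3.52
endloop
endfacet
facet normal 0.923 -0.226 -0.313
outer loop
vertex -1.257 -4.47 -3.184
vertex -1.191 -3.734 -3.52
vertex -0.661 -3.906 -1.833
endloop
endfacet
facet normal 0.923 -0.225 -0.313
outer loop
vertex -0.661 -3.906 -1.833
vertex -1.191 -3.734 -3.52
vertex -0.596 -3.171 -2.169
endloop
endfacet
facet normal 0.377 0.357 0.855
outer loop
vertex -0.661 -3.906 -1.833
vertex -0.596 -3.171 -2.169
vertex -1.532 -3.318 -1.695
endloop
endfacet
facet normal -0.377 -0.357 -0.855
outer loop
vertex -1.191 -3.734 -3.52
vertex -2.128 -3.882 -3.045
vertex -1.674 -3.085 -3.578
endloop
endfacet
facet normal 0.710 0.482 -0.514
outer loop
vertex -1.191 -3.734 -3.52
vertex -1.674 -3.085 -3.578
vertex -0.596 -3.171 -2.169
endloop
endfacet
facet normal 0.710 0.482 -0.514
outer loop
vertex -0.596 -3.171 -2.169
vertex -1.674 -3.085 -3.578
vertex -1.079 -2.522 -2.227
endloop
endfacet
facet normal 0.377 0.357 0.855
outer loop
vertex -0.596 -3.171 -2.169
vertex -1.079 -2.522 -2.227
vertex -1.532 -3.318 -1.695
endloop
endfacet
facet normal -0.377 -0.357 -0.855
outer loop
vertex -1.674 -3.085 -3.578
vertex -2.128 -3.882 -3.045
vertex -2.423 -2.902 -3.324
endloop
endfacet
facet normal 0.081 0.907 -0.414
outer loop
vertex -1.674 -3.085 -3.578
vertex -2.423 -2.902 -3.324
vertex -1.079 -2.522 -2.227
endloop
endfacet
facet normal 0.081 0.907 -0.414
outer loop
vertex -1.079 -2.522 -2.227
vertex -2.423 -2.902 -3.324
vertex -1.828 -2.339 -1.973
endloop
endfacet
facet normal 0.377 0.357 0.855
outer loop
vertex -1.079 -2.522 -2.227
vertex -1.828 -2.339 -1.973
vertex -1.532 -3.318 -1.695
endloop
endfacet
facet normal -0.376 -0.357 -0.855
outer loop
vertex -2.423 -2.902 -3.324
vertex -2.128 -3.882 -3.045
vertex -2.999 -3.294 -2.907
endloop
endfacet
facet normal -0.596 0.800 -0.071
outer loop
vertex -2.423 -2.902 -3.324
vertex -2.999 -3.294 -2.907
vertex -1.828 -2.339 -1.973
endloop
endfacet
facet normal -0.596 0.800 -0.071
outer loop
vertex -1.828 -2.339 -1.973
vertex -2.999 -3.294 -2.907
vertex -2.403 -2.73 -1.556
endloop
endfacet
facet normal 0.377 0.357 0.855
outer loop
vertex -1.828 -2.339 -1.973
vertex -2.403 -2.73 -1.556
vertex -1.532 -3.318 -1.695
endloop
endfacet
facet normal -0.377 -0.357 -0.855
outer loop
vertex -2.999 -3.294 -2.907
vertex -2.128 -3.882 -3.045
vertex -3.064 -4.029 -2.571
endloop
endfacet
facet normal -0.923 0.225 0.313
outer loop
vertex -2.999 -3.294 -2.907
vertex -3.064 -4.029 -2.571
vertex -2.403 -2.73 -1.556
endloop
endfacet
facet normal -0.923 0.225 0.312
outer loop
vertex -2.403 -2.73 -1.556
vertex -3.064 -4.029 -2.571
vertex -2.469 -3.466 -1.22
endloop
endfacet
facet normal 0.377 0.356 0.855
outer loop
vertex -2.403 -2.73 -1.556
vertex -2.469 -3.466 -1.22
vertex -1.532 -3.318 -1.695
endloop
endfacet
facet normal -0.377 -0.357 -0.855
outer loop
vertex -3.064 -4.029 -2.571
vertex -2.128 -3.882 -3.045
vertex -2.581 -4.678 -2.513
endloop
endfacet
facet normal -0.710 -0.482 0.514
outer loop
vertex -3.064 -4.029 -2.571
vertex -2.581 -4.678 -2.513
vertex -2.469 -3.466 -1.22
endloop
endfacet
facet normal -0.710 -0.482 0.514
outer loop
vertex -2.469 -3.466 -1.22
vertex -2.581 -4.678 -2.513
vertex -1.986 -4.115 -1.162
endloop
endfacet
facet normal 0.377 0.357 0.855
outer loop
vertex -2.469 -3.466 -1.22
vertex -1.986 -4.115 -1.162
vertex -1.532 -3.318 -1.695
endloop
endfacet
facet normal -0.377 -0.357 -0.855
outer loop
vertex -2.581 -4.678 -2.513
vertex -2.128 -3.882 -3.045
vertex -1.832 -4.861 -2.767
endloop
endfacet
facet normal -0.081 -0.907 0.414
outer loop
vertex -2.581 -4.678 -2.513
vertex -1.832 -4.861 -2.767
vertex -1.986 -4.115 -1.162
endloop
endfacet
facet normal -0.081 -0.907 0.414
outer loop
vertex -1.986 -4.115 -1.162
vertex -1.832 -4.861 -2.767
vertex -1.237 -4.298 -1.416
endloop
endfacet
facet normal 0.377 0.357 0.855
outer loop
vertex -1.986 -4.115 -1.162
vertex -1.237 -4.298 -1.416
vertex -1.532 -3.318 -1.695
endloop
endfacet
facet normal -0.377 -0.357 -0.855
outer loop
vertex -1.832 -4.861 -2.767
vertex -2.128 -3.882 -3.045
vertex -1.257 -4.47 -3.184
endloop
endfacet
facet normal 0.596 -0.800 0.071
outer loop
vertex -1.832 -4.861 -2.767
vertex -1.257 -4.47 -3.184
vertex -1.237 -4.298 -1.416
endloop
endfacet
facet normal 0.596 -0.800 0.071
outer loop
vertex -1.237 -4.298 -1.416
vertex -1.257 -4.47 -3.184
vertex -0.661 -3.906 -1.833
endloop
endfacet
facet normal 0.376 0.357 0.855
outer loop
vertex -1.237 -4.298 -1.416
vertex -0.661 -3.906 -1.833
vertex -1.532 -3.318 -1.695
endloop
endfacet

endsolid


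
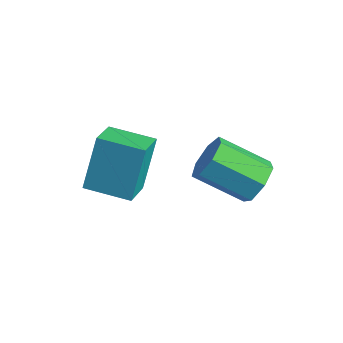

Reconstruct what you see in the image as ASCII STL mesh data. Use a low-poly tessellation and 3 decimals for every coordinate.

solid 
facet normal 0.646 0.572 -0.505
outer loop
vertex -0.484 3.694 0.679
vertex -0.794 3.352 -0.105
vertex -1.087 4.084 0.35
endloop
endfacet
facet normal 0.011 0.655 0.756
outer loop
vertex -0.484 3.694 0.679
vertex -1.087 4.084 0.35
vertex -1.776 2.549 1.689
endloop
endfacet
facet normal 0.011 0.655 0.756
outer loop
vertex -1.776 2.549 1.689
vertex -1.087 4.084 0.35
vertex -2.379 2.939 1.36
endloop
endfacet
facet normal -0.646 -0.573 0.505
outer loop
vertex -1.776 2.549 1.689
vertex -2.379 2.939 1.36
vertex -2.086 2.208 0.905
endloop
endfacet
facet normal 0.646 0.572 -0.505
outer loop
vertex -1.087 4.084 0.35
vertex -0.794 3.352 -0.105
vertex -1.469 3.923 -0.322
endloop
endfacet
facet normal -0.590 0.794 0.145
outer loop
vertex -1.087 4.084 0.35
vertex -1.469 3.923 -0.322
vertex -2.379 2.939 1.36
endloop
endfacet
facet normal -0.590 0.794 0.145
outer loop
vertex -2.379 2.939 1.36
vertex -1.469 3.923 -0.322
vertex -2.761 2.778 0.688
endloop
endfacet
facet normal -0.646 -0.573 0.504
outer loop
vertex -2.379 2.939 1.36
vertex -2.761 2.778 0.688
vertex -2.086 2.208 0.905
endloop
endfacet
facet normal 0.646 0.572 -0.505
outer loop
vertex -1.469 3.923 -0.322
vertex -0.794 3.352 -0.105
vertex -1.343 3.332 -0.83
endloop
endfacet
facet normal -0.746 0.335 -0.575
outer loop
vertex -1.469 3.923 -0.322
vertex -1.343 3.332 -0.83
vertex -2.761 2.778 0.688
endloop
endfacet
facet normal -0.746 0.336 -0.575
outer loop
vertex -2.761 2.778 0.688
vertex -1.343 3.332 -0.83
vertex -2.635 2.187 0.179
endloop
endfacet
facet normal -0.646 -0.573 0.505
outer loop
vertex -2.761 2.778 0.688
vertex -2.635 2.187 0.179
vertex -2.086 2.208 0.905
endloop
endfacet
facet normal 0.646 0.573 -0.505
outer loop
vertex -1.343 3.332 -0.83
vertex -0.794 3.352 -0.105
vertex -0.804 2.757 -0.793
endloop
endfacet
facet normal -0.341 -0.375 -0.862
outer loop
vertex -1.343 3.332 -0.83
vertex -0.804 2.757 -0.793
vertex -2.635 2.187 0.179
endloop
endfacet
facet normal -0.340 -0.376 -0.862
outer loop
vertex -2.635 2.187 0.179
vertex -0.804 2.757 -0.793
vertex -2.096 1.612 0.217
endloop
endfacet
facet normal -0.646 -0.572 0.505
outer loop
vertex -2.635 2.187 0.179
vertex -2.096 1.612 0.217
vertex -2.086 2.208 0.905
endloop
endfacet
facet normal 0.646 0.573 -0.505
outer loop
vertex -0.804 2.757 -0.793
vertex -0.794 3.352 -0.105
vertex -0.257 2.63 -0.237
endloop
endfacet
facet normal 0.322 -0.804 -0.500
outer loop
vertex -0.804 2.757 -0.793
vertex -0.257 2.63 -0.237
vertex -2.096 1.612 0.217
endloop
endfacet
facet normal 0.322 -0.804 -0.500
outer loop
vertex -2.096 1.612 0.217
vertex -0.257 2.63 -0.237
vertex -1.549 1.485 0.773
endloop
endfacet
facet normal -0.646 -0.572 0.505
outer loop
vertex -2.096 1.612 0.217
vertex -1.549 1.485 0.773
vertex -2.086 2.208 0.905
endloop
endfacet
facet normal 0.646 0.573 -0.505
outer loop
vertex -0.257 2.63 -0.237
vertex -0.794 3.352 -0.105
vertex -0.115 3.047 0.418
endloop
endfacet
facet normal 0.742 -0.627 0.238
outer loop
vertex -0.257 2.63 -0.237
vertex -0.115 3.047 0.418
vertex -1.549 1.485 0.773
endloop
endfacet
facet normal 0.742 -0.627 0.238
outer loop
vertex -1.549 1.485 0.773
vertex -0.115 3.047 0.418
vertex -1.407 1.902 1.428
endloop
endfacet
facet normal -0.647 -0.572 0.505
outer loop
vertex -1.549 1.485 0.773
vertex -1.407 1.902 1.428
vertex -2.086 2.208 0.905
endloop
endfacet
facet normal 0.646 0.572 -0.505
outer loop
vertex -0.115 3.047 0.418
vertex -0.794 3.352 -0.105
vertex -0.484 3.694 0.679
endloop
endfacet
facet normal 0.603 0.022 0.797
outer loop
vertex -0.115 3.047 0.418
vertex -0.484 3.694 0.679
vertex -1.407 1.902 1.428
endloop
endfacet
facet normal 0.603 0.022 0.797
outer loop
vertex -1.407 1.902 1.428
vertex -0.484 3.694 0.679
vertex -1.776 2.549 1.689
endloop
endfacet
facet normal -0.647 -0.572 0.505
outer loop
vertex -1.407 1.902 1.428
vertex -1.776 2.549 1.689
vertex -2.086 2.208 0.905
endloop
endfacet
facet normal -0.565 0.736 -0.374
outer loop
vertex -5.091 0.455 1.296
vertex -3.722 1.41 1.107
vertex -4.814 -0.333 -0.674
endloop
endfacet
facet normal -0.815 -0.568 0.113
outer loop
vertex -4.018 -1.37 -0.147
vertex -5.091 0.455 1.296
vertex -4.814 -0.333 -0.674
endloop
endfacet
facet normal -0.565 0.736 -0.374
outer loop
vertex -4.814 -0.333 -0.674
vertex -3.722 1.41 1.107
vertex -3.445 0.622 -0.863
endloop
endfacet
facet normal 0.130 -0.368 -0.921
outer loop
vertex -3.445 0.622 -0.863
vertex -4.018 -1.37 -0.147
vertex -4.814 -0.333 -0.674
endloop
endfacet
facet normal -0.130 0.368 0.921
outer loop
vertex -5.091 0.455 1.296
vertex -2.926 0.373 1.634
vertex -3.722 1.41 1.107
endloop
endfacet
facet normal -0.815 -0.568 0.113
outer loop
vertex -4.295 -0.582 1.823
vertex -5.091 0.455 1.296
vertex -4.018 -1.37 -0.147
endloop
endfacet
facet normal -0.130 0.368 0.921
outer loop
vertex -4.295 -0.582 1.823
vertex -2.926 0.373 1.634
vertex -5.091 0.455 1.296
endloop
endfacet
facet normal 0.815 0.568 -0.113
outer loop
vertex -3.722 1.41 1.107
vertex -2.926 0.373 1.634
vertex -3.445 0.622 -0.863
endloop
endfacet
facet normal 0.130 -0.368 -0.921
outer loop
vertex -2.649 -0.415 -0.336
vertex -4.018 -1.37 -0.147
vertex -3.445 0.622 -0.863
endloop
endfacet
facet normal 0.815 0.568 -0.113
outer loop
vertex -3.445 0.622 -0.863
vertex -2.926 0.373 1.634
vertex -2.649 -0.415 -0.336
endloop
endfacet
facet normal 0.565 -0.736 0.374
outer loop
vertex -2.649 -0.415 -0.336
vertex -4.295 -0.582 1.823
vertex -4.018 -1.37 -0.147
endloop
endfacet
facet normal 0.565 -0.736 0.374
outer loop
vertex -2.926 0.373 1.634
vertex -4.295 -0.582 1.823
vertex -2.649 -0.415 -0.336
endloop
endfacet

endsolid


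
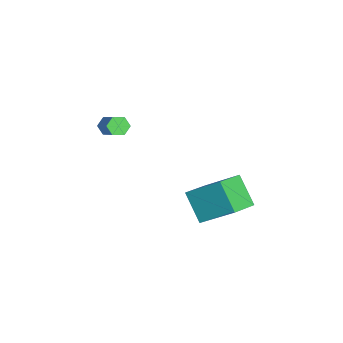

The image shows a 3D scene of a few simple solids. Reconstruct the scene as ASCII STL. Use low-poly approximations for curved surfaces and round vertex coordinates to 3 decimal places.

solid 
facet normal -0.753 -0.280 -0.595
outer loop
vertex 0.85 -3.684 2.513
vertex 0.621 -3.957 2.931
vertex 0.493 -3.429 2.845
endloop
endfacet
facet normal 0.107 0.841 -0.531
outer loop
vertex 0.85 -3.684 2.513
vertex 0.493 -3.429 2.845
vertex 2.289 -3.15 3.65
endloop
endfacet
facet normal 0.107 0.841 -0.531
outer loop
vertex 2.289 -3.15 3.65
vertex 0.493 -3.429 2.845
vertex 1.932 -2.895 3.982
endloop
endfacet
facet normal 0.753 0.279 0.595
outer loop
vertex 2.289 -3.15 3.65
vertex 1.932 -2.895 3.982
vertex 2.059 -3.423 4.069
endloop
endfacet
facet normal -0.753 -0.280 -0.595
outer loop
vertex 0.493 -3.429 2.845
vertex 0.621 -3.957 2.931
vertex 0.264 -3.702 3.263
endloop
endfacet
facet normal -0.509 0.821 0.258
outer loop
vertex 0.493 -3.429 2.845
vertex 0.264 -3.702 3.263
vertex 1.932 -2.895 3.982
endloop
endfacet
facet normal -0.508 0.822 0.257
outer loop
vertex 1.932 -2.895 3.982
vertex 0.264 -3.702 3.263
vertex 1.702 -3.168 4.4
endloop
endfacet
facet normal 0.752 0.279 0.596
outer loop
vertex 1.932 -2.895 3.982
vertex 1.702 -3.168 4.4
vertex 2.059 -3.423 4.069
endloop
endfacet
facet normal -0.753 -0.279 -0.595
outer loop
vertex 0.264 -3.702 3.263
vertex 0.621 -3.957 2.931
vertex 0.391 -4.23 3.35
endloop
endfacet
facet normal -0.616 -0.018 0.788
outer loop
vertex 0.264 -3.702 3.263
vertex 0.391 -4.23 3.35
vertex 1.702 -3.168 4.4
endloop
endfacet
facet normal -0.615 -0.019 0.788
outer loop
vertex 1.702 -3.168 4.4
vertex 0.391 -4.23 3.35
vertex 1.83 -3.696 4.487
endloop
endfacet
facet normal 0.753 0.281 0.596
outer loop
vertex 1.702 -3.168 4.4
vertex 1.83 -3.696 4.487
vertex 2.059 -3.423 4.069
endloop
endfacet
facet normal -0.753 -0.279 -0.595
outer loop
vertex 0.391 -4.23 3.35
vertex 0.621 -3.957 2.931
vertex 0.748 -4.485 3.018
endloop
endfacet
facet normal -0.107 -0.841 0.531
outer loop
vertex 0.391 -4.23 3.35
vertex 0.748 -4.485 3.018
vertex 1.83 -3.696 4.487
endloop
endfacet
facet normal -0.107 -0.841 0.531
outer loop
vertex 1.83 -3.696 4.487
vertex 0.748 -4.485 3.018
vertex 2.187 -3.951 4.155
endloop
endfacet
facet normal 0.753 0.280 0.595
outer loop
vertex 1.83 -3.696 4.487
vertex 2.187 -3.951 4.155
vertex 2.059 -3.423 4.069
endloop
endfacet
facet normal -0.752 -0.279 -0.596
outer loop
vertex 0.748 -4.485 3.018
vertex 0.621 -3.957 2.931
vertex 0.978 -4.212 2.6
endloop
endfacet
facet normal 0.508 -0.822 -0.257
outer loop
vertex 0.748 -4.485 3.018
vertex 0.978 -4.212 2.6
vertex 2.187 -3.951 4.155
endloop
endfacet
facet normal 0.509 -0.821 -0.258
outer loop
vertex 2.187 -3.951 4.155
vertex 0.978 -4.212 2.6
vertex 2.416 -3.678 3.737
endloop
endfacet
facet normal 0.753 0.280 0.595
outer loop
vertex 2.187 -3.951 4.155
vertex 2.416 -3.678 3.737
vertex 2.059 -3.423 4.069
endloop
endfacet
facet normal -0.753 -0.281 -0.596
outer loop
vertex 0.978 -4.212 2.6
vertex 0.621 -3.957 2.931
vertex 0.85 -3.684 2.513
endloop
endfacet
facet normal 0.616 0.019 -0.788
outer loop
vertex 0.978 -4.212 2.6
vertex 0.85 -3.684 2.513
vertex 2.416 -3.678 3.737
endloop
endfacet
facet normal 0.616 0.018 -0.788
outer loop
vertex 2.416 -3.678 3.737
vertex 0.85 -3.684 2.513
vertex 2.289 -3.15 3.65
endloop
endfacet
facet normal 0.753 0.279 0.595
outer loop
vertex 2.416 -3.678 3.737
vertex 2.289 -3.15 3.65
vertex 2.059 -3.423 4.069
endloop
endfacet
facet normal -0.769 0.556 -0.316
outer loop
vertex -0.107 0.397 -1.84
vertex 0.493 1.992 -0.497
vertex 0.925 1.092 -3.127
endloop
endfacet
facet normal -0.277 -0.735 -0.619
outer loop
vertex 2.147 0.208 -2.623
vertex -0.107 0.397 -1.84
vertex 0.925 1.092 -3.127
endloop
endfacet
facet normal -0.769 0.556 -0.316
outer loop
vertex 0.925 1.092 -3.127
vertex 0.493 1.992 -0.497
vertex 1.525 2.687 -1.783
endloop
endfacet
facet normal 0.577 0.388 -0.718
outer loop
vertex 1.525 2.687 -1.783
vertex 2.147 0.208 -2.623
vertex 0.925 1.092 -3.127
endloop
endfacet
facet normal -0.577 -0.388 0.719
outer loop
vertex -0.107 0.397 -1.84
vertex 1.715 1.108 0.007
vertex 0.493 1.992 -0.497
endloop
endfacet
facet normal -0.277 -0.735 -0.619
outer loop
vertex 1.115 -0.487 -1.337
vertex -0.107 0.397 -1.84
vertex 2.147 0.208 -2.623
endloop
endfacet
facet normal -0.577 -0.389 0.719
outer loop
vertex 1.115 -0.487 -1.337
vertex 1.715 1.108 0.007
vertex -0.107 0.397 -1.84
endloop
endfacet
facet normal 0.276 0.735 0.619
outer loop
vertex 0.493 1.992 -0.497
vertex 1.715 1.108 0.007
vertex 1.525 2.687 -1.783
endloop
endfacet
facet normal 0.577 0.388 -0.719
outer loop
vertex 2.747 1.803 -1.28
vertex 2.147 0.208 -2.623
vertex 1.525 2.687 -1.783
endloop
endfacet
facet normal 0.277 0.735 0.619
outer loop
vertex 1.525 2.687 -1.783
vertex 1.715 1.108 0.007
vertex 2.747 1.803 -1.28
endloop
endfacet
facet normal 0.769 -0.556 0.317
outer loop
vertex 2.747 1.803 -1.28
vertex 1.115 -0.487 -1.337
vertex 2.147 0.208 -2.623
endloop
endfacet
facet normal 0.769 -0.556 0.316
outer loop
vertex 1.715 1.108 0.007
vertex 1.115 -0.487 -1.337
vertex 2.747 1.803 -1.28
endloop
endfacet

endsolid


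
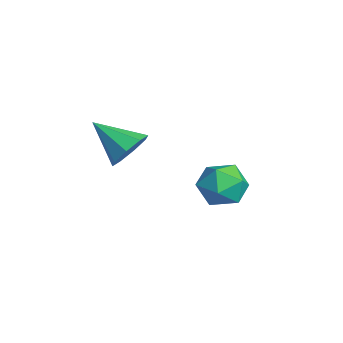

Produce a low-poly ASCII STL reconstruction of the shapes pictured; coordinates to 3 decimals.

solid 
facet normal 0.211 0.342 0.916
outer loop
vertex -1.697 2.99 0.165
vertex -1.102 2.047 0.38
vertex -0.588 2.952 -0.076
endloop
endfacet
facet normal 0.129 0.881 0.456
outer loop
vertex -1.697 2.99 0.165
vertex -0.588 2.952 -0.076
vertex -1.311 3.436 -0.806
endloop
endfacet
facet normal -0.525 0.833 0.174
outer loop
vertex -1.697 2.99 0.165
vertex -1.311 3.436 -0.806
vertex -2.272 2.83 -0.802
endloop
endfacet
facet normal -0.847 0.266 0.460
outer loop
vertex -1.697 2.99 0.165
vertex -2.272 2.83 -0.802
vertex -2.143 1.972 -0.069
endloop
endfacet
facet normal -0.393 -0.039 0.919
outer loop
vertex -1.697 2.99 0.165
vertex -2.143 1.972 -0.069
vertex -1.102 2.047 0.38
endloop
endfacet
facet normal 0.603 0.794 -0.071
outer loop
vertex -1.311 3.436 -0.806
vertex -0.588 2.952 -0.076
vertex -0.477 2.768 -1.191
endloop
endfacet
facet normal 0.735 -0.078 0.674
outer loop
vertex -0.588 2.952 -0.076
vertex -1.102 2.047 0.38
vertex -0.348 1.91 -0.458
endloop
endfacet
facet normal -0.243 -0.694 0.678
outer loop
vertex -1.102 2.047 0.38
vertex -2.143 1.972 -0.069
vertex -1.309 1.304 -0.454
endloop
endfacet
facet normal -0.977 -0.202 -0.064
outer loop
vertex -2.143 1.972 -0.069
vertex -2.272 2.83 -0.802
vertex -2.032 1.788 -1.184
endloop
endfacet
facet normal -0.455 0.718 -0.527
outer loop
vertex -2.272 2.83 -0.802
vertex -1.311 3.436 -0.806
vertex -1.518 2.693 -1.64
endloop
endfacet
facet normal 0.847 -0.266 -0.460
outer loop
vertex -0.923 1.75 -1.425
vertex -0.477 2.768 -1.191
vertex -0.348 1.91 -0.458
endloop
endfacet
facet normal 0.525 -0.833 -0.174
outer loop
vertex -0.923 1.75 -1.425
vertex -0.348 1.91 -0.458
vertex -1.309 1.304 -0.454
endloop
endfacet
facet normal -0.129 -0.881 -0.456
outer loop
vertex -0.923 1.75 -1.425
vertex -1.309 1.304 -0.454
vertex -2.032 1.788 -1.184
endloop
endfacet
facet normal -0.211 -0.342 -0.916
outer loop
vertex -0.923 1.75 -1.425
vertex -2.032 1.788 -1.184
vertex -1.518 2.693 -1.64
endloop
endfacet
facet normal 0.393 0.039 -0.919
outer loop
vertex -0.923 1.75 -1.425
vertex -1.518 2.693 -1.64
vertex -0.477 2.768 -1.191
endloop
endfacet
facet normal 0.977 0.202 0.064
outer loop
vertex -0.348 1.91 -0.458
vertex -0.477 2.768 -1.191
vertex -0.588 2.952 -0.076
endloop
endfacet
facet normal 0.455 -0.718 0.527
outer loop
vertex -1.309 1.304 -0.454
vertex -0.348 1.91 -0.458
vertex -1.102 2.047 0.38
endloop
endfacet
facet normal -0.603 -0.794 0.071
outer loop
vertex -2.032 1.788 -1.184
vertex -1.309 1.304 -0.454
vertex -2.143 1.972 -0.069
endloop
endfacet
facet normal -0.735 0.078 -0.674
outer loop
vertex -1.518 2.693 -1.64
vertex -2.032 1.788 -1.184
vertex -2.272 2.83 -0.802
endloop
endfacet
facet normal 0.243 0.694 -0.678
outer loop
vertex -0.477 2.768 -1.191
vertex -1.518 2.693 -1.64
vertex -1.311 3.436 -0.806
endloop
endfacet
facet normal 0.576 0.600 -0.555
outer loop
vertex 1.269 -1.969 3.308
vertex 0.497 -1.641 2.862
vertex 0.983 -1.388 3.639
endloop
endfacet
facet normal 0.409 -0.291 0.865
outer loop
vertex 1.269 -1.969 3.308
vertex 0.983 -1.388 3.639
vertex -0.597 -2.779 3.918
endloop
endfacet
facet normal 0.576 0.599 -0.556
outer loop
vertex 0.983 -1.388 3.639
vertex 0.497 -1.641 2.862
vertex 0.412 -0.955 3.514
endloop
endfacet
facet normal -0.035 0.234 0.971
outer loop
vertex 0.983 -1.388 3.639
vertex 0.412 -0.955 3.514
vertex -0.597 -2.779 3.918
endloop
endfacet
facet normal 0.577 0.599 -0.555
outer loop
vertex 0.412 -0.955 3.514
vertex 0.497 -1.641 2.862
vertex -0.109 -0.923 3.007
endloop
endfacet
facet normal -0.599 0.474 0.645
outer loop
vertex 0.412 -0.955 3.514
vertex -0.109 -0.923 3.007
vertex -0.597 -2.779 3.918
endloop
endfacet
facet normal 0.577 0.599 -0.555
outer loop
vertex -0.109 -0.923 3.007
vertex 0.497 -1.641 2.862
vertex -0.274 -1.312 2.416
endloop
endfacet
facet normal -0.954 0.289 0.077
outer loop
vertex -0.109 -0.923 3.007
vertex -0.274 -1.312 2.416
vertex -0.597 -2.779 3.918
endloop
endfacet
facet normal 0.577 0.599 -0.556
outer loop
vertex -0.274 -1.312 2.416
vertex 0.497 -1.641 2.862
vertex 0.012 -1.894 2.086
endloop
endfacet
facet normal -0.892 -0.212 -0.399
outer loop
vertex -0.274 -1.312 2.416
vertex 0.012 -1.894 2.086
vertex -0.597 -2.779 3.918
endloop
endfacet
facet normal 0.575 0.601 -0.555
outer loop
vertex 0.012 -1.894 2.086
vertex 0.497 -1.641 2.862
vertex 0.583 -2.326 2.21
endloop
endfacet
facet normal -0.448 -0.737 -0.505
outer loop
vertex 0.012 -1.894 2.086
vertex 0.583 -2.326 2.21
vertex -0.597 -2.779 3.918
endloop
endfacet
facet normal 0.577 0.600 -0.554
outer loop
vertex 0.583 -2.326 2.21
vertex 0.497 -1.641 2.862
vertex 1.103 -2.358 2.717
endloop
endfacet
facet normal 0.115 -0.977 -0.180
outer loop
vertex 0.583 -2.326 2.21
vertex 1.103 -2.358 2.717
vertex -0.597 -2.779 3.918
endloop
endfacet
facet normal 0.576 0.599 -0.556
outer loop
vertex 1.103 -2.358 2.717
vertex 0.497 -1.641 2.862
vertex 1.269 -1.969 3.308
endloop
endfacet
facet normal 0.471 -0.792 0.389
outer loop
vertex 1.103 -2.358 2.717
vertex 1.269 -1.969 3.308
vertex -0.597 -2.779 3.918
endloop
endfacet

endsolid


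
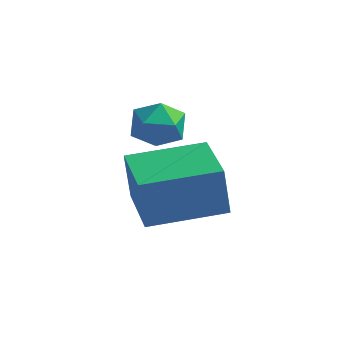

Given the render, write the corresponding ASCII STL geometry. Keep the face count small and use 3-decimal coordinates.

solid 
facet normal 0.214 0.976 0.046
outer loop
vertex -0.746 -1.296 0.821
vertex -1.099 -1.249 1.465
vertex -0.38 -1.406 1.45
endloop
endfacet
facet normal 0.720 0.620 -0.311
outer loop
vertex -0.746 -1.296 0.821
vertex -0.38 -1.406 1.45
vertex -0.254 -1.842 0.871
endloop
endfacet
facet normal 0.412 0.292 -0.863
outer loop
vertex -0.746 -1.296 0.821
vertex -0.254 -1.842 0.871
vertex -0.895 -1.954 0.527
endloop
endfacet
facet normal -0.287 0.444 -0.849
outer loop
vertex -0.746 -1.296 0.821
vertex -0.895 -1.954 0.527
vertex -1.417 -1.588 0.895
endloop
endfacet
facet normal -0.409 0.866 -0.287
outer loop
vertex -0.746 -1.296 0.821
vertex -1.417 -1.588 0.895
vertex -1.099 -1.249 1.465
endloop
endfacet
facet normal 0.985 0.121 0.124
outer loop
vertex -0.254 -1.842 0.871
vertex -0.38 -1.406 1.45
vertex -0.303 -2.132 1.545
endloop
endfacet
facet normal 0.166 0.695 0.700
outer loop
vertex -0.38 -1.406 1.45
vertex -1.099 -1.249 1.465
vertex -0.825 -1.766 1.913
endloop
endfacet
facet normal -0.841 0.517 0.161
outer loop
vertex -1.099 -1.249 1.465
vertex -1.417 -1.588 0.895
vertex -1.466 -1.878 1.569
endloop
endfacet
facet normal -0.643 -0.166 -0.747
outer loop
vertex -1.417 -1.588 0.895
vertex -0.895 -1.954 0.527
vertex -1.34 -2.314 0.99
endloop
endfacet
facet normal 0.486 -0.411 -0.771
outer loop
vertex -0.895 -1.954 0.527
vertex -0.254 -1.842 0.871
vertex -0.621 -2.471 0.975
endloop
endfacet
facet normal 0.287 -0.444 0.849
outer loop
vertex -0.974 -2.424 1.619
vertex -0.303 -2.132 1.545
vertex -0.825 -1.766 1.913
endloop
endfacet
facet normal -0.412 -0.292 0.863
outer loop
vertex -0.974 -2.424 1.619
vertex -0.825 -1.766 1.913
vertex -1.466 -1.878 1.569
endloop
endfacet
facet normal -0.720 -0.620 0.311
outer loop
vertex -0.974 -2.424 1.619
vertex -1.466 -1.878 1.569
vertex -1.34 -2.314 0.99
endloop
endfacet
facet normal -0.214 -0.976 -0.046
outer loop
vertex -0.974 -2.424 1.619
vertex -1.34 -2.314 0.99
vertex -0.621 -2.471 0.975
endloop
endfacet
facet normal 0.409 -0.866 0.287
outer loop
vertex -0.974 -2.424 1.619
vertex -0.621 -2.471 0.975
vertex -0.303 -2.132 1.545
endloop
endfacet
facet normal 0.643 0.166 0.747
outer loop
vertex -0.825 -1.766 1.913
vertex -0.303 -2.132 1.545
vertex -0.38 -1.406 1.45
endloop
endfacet
facet normal -0.486 0.411 0.771
outer loop
vertex -1.466 -1.878 1.569
vertex -0.825 -1.766 1.913
vertex -1.099 -1.249 1.465
endloop
endfacet
facet normal -0.985 -0.121 -0.124
outer loop
vertex -1.34 -2.314 0.99
vertex -1.466 -1.878 1.569
vertex -1.417 -1.588 0.895
endloop
endfacet
facet normal -0.166 -0.695 -0.700
outer loop
vertex -0.621 -2.471 0.975
vertex -1.34 -2.314 0.99
vertex -0.895 -1.954 0.527
endloop
endfacet
facet normal 0.841 -0.517 -0.161
outer loop
vertex -0.303 -2.132 1.545
vertex -0.621 -2.471 0.975
vertex -0.254 -1.842 0.871
endloop
endfacet
facet normal -0.800 -0.595 -0.076
outer loop
vertex 0.03 -4.84 1.561
vertex -0.972 -3.448 1.217
vertex 0.251 -4.982 0.338
endloop
endfacet
facet normal 0.573 -0.796 0.196
outer loop
vertex 1.772 -3.852 0.483
vertex 0.03 -4.84 1.561
vertex 0.251 -4.982 0.338
endloop
endfacet
facet normal -0.800 -0.595 -0.076
outer loop
vertex 0.251 -4.982 0.338
vertex -0.972 -3.448 1.217
vertex -0.751 -3.589 -0.005
endloop
endfacet
facet normal 0.177 -0.113 -0.978
outer loop
vertex -0.751 -3.589 -0.005
vertex 1.772 -3.852 0.483
vertex 0.251 -4.982 0.338
endloop
endfacet
facet normal -0.178 0.114 0.978
outer loop
vertex 0.03 -4.84 1.561
vertex 0.549 -2.318 1.362
vertex -0.972 -3.448 1.217
endloop
endfacet
facet normal 0.573 -0.796 0.195
outer loop
vertex 1.551 -3.711 1.705
vertex 0.03 -4.84 1.561
vertex 1.772 -3.852 0.483
endloop
endfacet
facet normal -0.177 0.114 0.978
outer loop
vertex 1.551 -3.711 1.705
vertex 0.549 -2.318 1.362
vertex 0.03 -4.84 1.561
endloop
endfacet
facet normal -0.573 0.796 -0.195
outer loop
vertex -0.972 -3.448 1.217
vertex 0.549 -2.318 1.362
vertex -0.751 -3.589 -0.005
endloop
endfacet
facet normal 0.177 -0.114 -0.978
outer loop
vertex 0.77 -2.46 0.139
vertex 1.772 -3.852 0.483
vertex -0.751 -3.589 -0.005
endloop
endfacet
facet normal -0.572 0.796 -0.196
outer loop
vertex -0.751 -3.589 -0.005
vertex 0.549 -2.318 1.362
vertex 0.77 -2.46 0.139
endloop
endfacet
facet normal 0.800 0.595 0.076
outer loop
vertex 0.77 -2.46 0.139
vertex 1.551 -3.711 1.705
vertex 1.772 -3.852 0.483
endloop
endfacet
facet normal 0.801 0.594 0.076
outer loop
vertex 0.549 -2.318 1.362
vertex 1.551 -3.711 1.705
vertex 0.77 -2.46 0.139
endloop
endfacet

endsolid


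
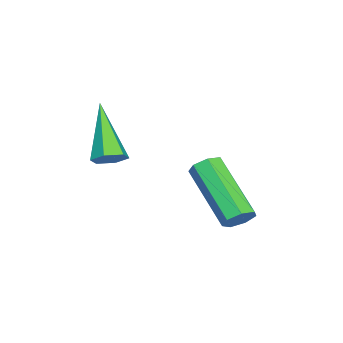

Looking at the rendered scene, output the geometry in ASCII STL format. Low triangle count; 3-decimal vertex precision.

solid 
facet normal 0.537 0.339 -0.773
outer loop
vertex 3.864 0.834 0.252
vertex 3.555 1.264 0.226
vertex 3.99 1.268 0.53
endloop
endfacet
facet normal 0.671 -0.528 0.520
outer loop
vertex 3.864 0.834 0.252
vertex 3.99 1.268 0.53
vertex 2.465 0.576 1.794
endloop
endfacet
facet normal 0.537 0.339 -0.773
outer loop
vertex 3.99 1.268 0.53
vertex 3.555 1.264 0.226
vertex 3.681 1.698 0.504
endloop
endfacet
facet normal 0.476 0.390 0.788
outer loop
vertex 3.99 1.268 0.53
vertex 3.681 1.698 0.504
vertex 2.465 0.576 1.794
endloop
endfacet
facet normal 0.538 0.338 -0.772
outer loop
vertex 3.681 1.698 0.504
vertex 3.555 1.264 0.226
vertex 3.247 1.694 0.2
endloop
endfacet
facet normal -0.314 0.843 0.437
outer loop
vertex 3.681 1.698 0.504
vertex 3.247 1.694 0.2
vertex 2.465 0.576 1.794
endloop
endfacet
facet normal 0.538 0.339 -0.772
outer loop
vertex 3.247 1.694 0.2
vertex 3.555 1.264 0.226
vertex 3.121 1.261 -0.078
endloop
endfacet
facet normal -0.908 0.379 -0.179
outer loop
vertex 3.247 1.694 0.2
vertex 3.121 1.261 -0.078
vertex 2.465 0.576 1.794
endloop
endfacet
facet normal 0.538 0.340 -0.771
outer loop
vertex 3.121 1.261 -0.078
vertex 3.555 1.264 0.226
vertex 3.43 0.831 -0.052
endloop
endfacet
facet normal -0.713 -0.540 -0.447
outer loop
vertex 3.121 1.261 -0.078
vertex 3.43 0.831 -0.052
vertex 2.465 0.576 1.794
endloop
endfacet
facet normal 0.538 0.340 -0.771
outer loop
vertex 3.43 0.831 -0.052
vertex 3.555 1.264 0.226
vertex 3.864 0.834 0.252
endloop
endfacet
facet normal 0.075 -0.992 -0.098
outer loop
vertex 3.43 0.831 -0.052
vertex 3.864 0.834 0.252
vertex 2.465 0.576 1.794
endloop
endfacet
facet normal 0.496 0.594 -0.633
outer loop
vertex 3.163 4.776 -1.434
vertex 2.854 4.63 -1.813
vertex 2.798 5.021 -1.49
endloop
endfacet
facet normal 0.275 0.584 0.764
outer loop
vertex 3.163 4.776 -1.434
vertex 2.798 5.021 -1.49
vertex 2.074 3.475 -0.048
endloop
endfacet
facet normal 0.275 0.584 0.764
outer loop
vertex 2.074 3.475 -0.048
vertex 2.798 5.021 -1.49
vertex 1.71 3.72 -0.104
endloop
endfacet
facet normal -0.497 -0.595 0.632
outer loop
vertex 2.074 3.475 -0.048
vertex 1.71 3.72 -0.104
vertex 1.766 3.33 -0.427
endloop
endfacet
facet normal 0.497 0.594 -0.633
outer loop
vertex 2.798 5.021 -1.49
vertex 2.854 4.63 -1.813
vertex 2.476 4.972 -1.789
endloop
endfacet
facet normal -0.472 0.797 0.378
outer loop
vertex 2.798 5.021 -1.49
vertex 2.476 4.972 -1.789
vertex 1.71 3.72 -0.104
endloop
endfacet
facet normal -0.473 0.797 0.377
outer loop
vertex 1.71 3.72 -0.104
vertex 2.476 4.972 -1.789
vertex 1.388 3.671 -0.404
endloop
endfacet
facet normal -0.498 -0.594 0.631
outer loop
vertex 1.71 3.72 -0.104
vertex 1.388 3.671 -0.404
vertex 1.766 3.33 -0.427
endloop
endfacet
facet normal 0.498 0.594 -0.632
outer loop
vertex 2.476 4.972 -1.789
vertex 2.854 4.63 -1.813
vertex 2.439 4.666 -2.106
endloop
endfacet
facet normal -0.864 0.409 -0.294
outer loop
vertex 2.476 4.972 -1.789
vertex 2.439 4.666 -2.106
vertex 1.388 3.671 -0.404
endloop
endfacet
facet normal -0.863 0.411 -0.293
outer loop
vertex 1.388 3.671 -0.404
vertex 2.439 4.666 -2.106
vertex 1.35 3.365 -0.721
endloop
endfacet
facet normal -0.497 -0.594 0.633
outer loop
vertex 1.388 3.671 -0.404
vertex 1.35 3.365 -0.721
vertex 1.766 3.33 -0.427
endloop
endfacet
facet normal 0.498 0.593 -0.632
outer loop
vertex 2.439 4.666 -2.106
vertex 2.854 4.63 -1.813
vertex 2.714 4.333 -2.202
endloop
endfacet
facet normal -0.605 -0.285 -0.743
outer loop
vertex 2.439 4.666 -2.106
vertex 2.714 4.333 -2.202
vertex 1.35 3.365 -0.721
endloop
endfacet
facet normal -0.605 -0.285 -0.743
outer loop
vertex 1.35 3.365 -0.721
vertex 2.714 4.333 -2.202
vertex 1.625 3.032 -0.817
endloop
endfacet
facet normal -0.497 -0.593 0.633
outer loop
vertex 1.35 3.365 -0.721
vertex 1.625 3.032 -0.817
vertex 1.766 3.33 -0.427
endloop
endfacet
facet normal 0.497 0.594 -0.632
outer loop
vertex 2.714 4.333 -2.202
vertex 2.854 4.63 -1.813
vertex 3.095 4.224 -2.005
endloop
endfacet
facet normal 0.109 -0.766 -0.634
outer loop
vertex 2.714 4.333 -2.202
vertex 3.095 4.224 -2.005
vertex 1.625 3.032 -0.817
endloop
endfacet
facet normal 0.109 -0.766 -0.634
outer loop
vertex 1.625 3.032 -0.817
vertex 3.095 4.224 -2.005
vertex 2.006 2.923 -0.62
endloop
endfacet
facet normal -0.497 -0.593 0.633
outer loop
vertex 1.625 3.032 -0.817
vertex 2.006 2.923 -0.62
vertex 1.766 3.33 -0.427
endloop
endfacet
facet normal 0.497 0.594 -0.633
outer loop
vertex 3.095 4.224 -2.005
vertex 2.854 4.63 -1.813
vertex 3.295 4.421 -1.663
endloop
endfacet
facet normal 0.741 -0.670 -0.047
outer loop
vertex 3.095 4.224 -2.005
vertex 3.295 4.421 -1.663
vertex 2.006 2.923 -0.62
endloop
endfacet
facet normal 0.741 -0.670 -0.046
outer loop
vertex 2.006 2.923 -0.62
vertex 3.295 4.421 -1.663
vertex 2.206 3.121 -0.278
endloop
endfacet
facet normal -0.496 -0.593 0.634
outer loop
vertex 2.006 2.923 -0.62
vertex 2.206 3.121 -0.278
vertex 1.766 3.33 -0.427
endloop
endfacet
facet normal 0.497 0.593 -0.633
outer loop
vertex 3.295 4.421 -1.663
vertex 2.854 4.63 -1.813
vertex 3.163 4.776 -1.434
endloop
endfacet
facet normal 0.815 -0.069 0.576
outer loop
vertex 3.295 4.421 -1.663
vertex 3.163 4.776 -1.434
vertex 2.206 3.121 -0.278
endloop
endfacet
facet normal 0.815 -0.070 0.575
outer loop
vertex 2.206 3.121 -0.278
vertex 3.163 4.776 -1.434
vertex 2.074 3.475 -0.048
endloop
endfacet
facet normal -0.497 -0.595 0.631
outer loop
vertex 2.206 3.121 -0.278
vertex 2.074 3.475 -0.048
vertex 1.766 3.33 -0.427
endloop
endfacet

endsolid


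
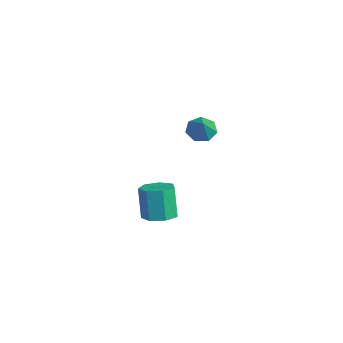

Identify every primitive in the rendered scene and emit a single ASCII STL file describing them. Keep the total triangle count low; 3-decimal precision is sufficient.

solid 
facet normal -0.632 0.239 -0.737
outer loop
vertex 1.401 -0.667 1.641
vertex 0.837 -0.759 2.095
vertex 1.22 -0.152 1.963
endloop
endfacet
facet normal 0.937 0.348 -0.030
outer loop
vertex 1.401 -0.667 1.641
vertex 1.22 -0.152 1.963
vertex 1.583 -1.041 2.965
endloop
endfacet
facet normal -0.632 0.239 -0.737
outer loop
vertex 1.22 -0.152 1.963
vertex 0.837 -0.759 2.095
vertex 0.751 -0.095 2.384
endloop
endfacet
facet normal 0.505 0.728 0.463
outer loop
vertex 1.22 -0.152 1.963
vertex 0.751 -0.095 2.384
vertex 1.583 -1.041 2.965
endloop
endfacet
facet normal -0.632 0.239 -0.737
outer loop
vertex 0.751 -0.095 2.384
vertex 0.837 -0.759 2.095
vertex 0.346 -0.537 2.588
endloop
endfacet
facet normal -0.075 0.473 0.878
outer loop
vertex 0.751 -0.095 2.384
vertex 0.346 -0.537 2.588
vertex 1.583 -1.041 2.965
endloop
endfacet
facet normal -0.632 0.239 -0.737
outer loop
vertex 0.346 -0.537 2.588
vertex 0.837 -0.759 2.095
vertex 0.311 -1.147 2.42
endloop
endfacet
facet normal -0.367 -0.227 0.902
outer loop
vertex 0.346 -0.537 2.588
vertex 0.311 -1.147 2.42
vertex 1.583 -1.041 2.965
endloop
endfacet
facet normal -0.632 0.239 -0.738
outer loop
vertex 0.311 -1.147 2.42
vertex 0.837 -0.759 2.095
vertex 0.672 -1.465 2.008
endloop
endfacet
facet normal -0.151 -0.842 0.517
outer loop
vertex 0.311 -1.147 2.42
vertex 0.672 -1.465 2.008
vertex 1.583 -1.041 2.965
endloop
endfacet
facet normal -0.633 0.239 -0.737
outer loop
vertex 0.672 -1.465 2.008
vertex 0.837 -0.759 2.095
vertex 1.157 -1.251 1.661
endloop
endfacet
facet normal 0.411 -0.911 0.012
outer loop
vertex 0.672 -1.465 2.008
vertex 1.157 -1.251 1.661
vertex 1.583 -1.041 2.965
endloop
endfacet
facet normal -0.632 0.239 -0.737
outer loop
vertex 1.157 -1.251 1.661
vertex 0.837 -0.759 2.095
vertex 1.401 -0.667 1.641
endloop
endfacet
facet normal 0.895 -0.382 -0.231
outer loop
vertex 1.157 -1.251 1.661
vertex 1.401 -0.667 1.641
vertex 1.583 -1.041 2.965
endloop
endfacet
facet normal 0.286 -0.047 -0.957
outer loop
vertex -0.061 -2.104 -4.166
vertex -0.89 -2.021 -4.418
vertex -0.302 -1.396 -4.273
endloop
endfacet
facet normal 0.904 0.346 0.253
outer loop
vertex -0.061 -2.104 -4.166
vertex -0.302 -1.396 -4.273
vertex -0.561 -2.022 -2.491
endloop
endfacet
facet normal 0.904 0.346 0.253
outer loop
vertex -0.561 -2.022 -2.491
vertex -0.302 -1.396 -4.273
vertex -0.802 -1.315 -2.597
endloop
endfacet
facet normal -0.285 0.046 0.957
outer loop
vertex -0.561 -2.022 -2.491
vertex -0.802 -1.315 -2.597
vertex -1.39 -1.939 -2.742
endloop
endfacet
facet normal 0.285 -0.046 -0.957
outer loop
vertex -0.302 -1.396 -4.273
vertex -0.89 -2.021 -4.418
vertex -0.986 -1.159 -4.488
endloop
endfacet
facet normal 0.314 0.948 0.048
outer loop
vertex -0.302 -1.396 -4.273
vertex -0.986 -1.159 -4.488
vertex -0.802 -1.315 -2.597
endloop
endfacet
facet normal 0.315 0.948 0.048
outer loop
vertex -0.802 -1.315 -2.597
vertex -0.986 -1.159 -4.488
vertex -1.485 -1.077 -2.813
endloop
endfacet
facet normal -0.286 0.047 0.957
outer loop
vertex -0.802 -1.315 -2.597
vertex -1.485 -1.077 -2.813
vertex -1.39 -1.939 -2.742
endloop
endfacet
facet normal 0.285 -0.046 -0.957
outer loop
vertex -0.986 -1.159 -4.488
vertex -0.89 -2.021 -4.418
vertex -1.597 -1.571 -4.65
endloop
endfacet
facet normal -0.513 0.836 -0.194
outer loop
vertex -0.986 -1.159 -4.488
vertex -1.597 -1.571 -4.65
vertex -1.485 -1.077 -2.813
endloop
endfacet
facet normal -0.512 0.837 -0.194
outer loop
vertex -1.485 -1.077 -2.813
vertex -1.597 -1.571 -4.65
vertex -2.097 -1.489 -2.975
endloop
endfacet
facet normal -0.285 0.047 0.957
outer loop
vertex -1.485 -1.077 -2.813
vertex -2.097 -1.489 -2.975
vertex -1.39 -1.939 -2.742
endloop
endfacet
facet normal 0.285 -0.047 -0.958
outer loop
vertex -1.597 -1.571 -4.65
vertex -0.89 -2.021 -4.418
vertex -1.676 -2.321 -4.637
endloop
endfacet
facet normal -0.953 0.095 -0.289
outer loop
vertex -1.597 -1.571 -4.65
vertex -1.676 -2.321 -4.637
vertex -2.097 -1.489 -2.975
endloop
endfacet
facet normal -0.953 0.095 -0.289
outer loop
vertex -2.097 -1.489 -2.975
vertex -1.676 -2.321 -4.637
vertex -2.176 -2.24 -2.962
endloop
endfacet
facet normal -0.286 0.047 0.957
outer loop
vertex -2.097 -1.489 -2.975
vertex -2.176 -2.24 -2.962
vertex -1.39 -1.939 -2.742
endloop
endfacet
facet normal 0.285 -0.047 -0.957
outer loop
vertex -1.676 -2.321 -4.637
vertex -0.89 -2.021 -4.418
vertex -1.164 -2.846 -4.459
endloop
endfacet
facet normal -0.677 -0.717 -0.167
outer loop
vertex -1.676 -2.321 -4.637
vertex -1.164 -2.846 -4.459
vertex -2.176 -2.24 -2.962
endloop
endfacet
facet normal -0.676 -0.718 -0.166
outer loop
vertex -2.176 -2.24 -2.962
vertex -1.164 -2.846 -4.459
vertex -1.663 -2.764 -2.784
endloop
endfacet
facet normal -0.285 0.046 0.957
outer loop
vertex -2.176 -2.24 -2.962
vertex -1.663 -2.764 -2.784
vertex -1.39 -1.939 -2.742
endloop
endfacet
facet normal 0.286 -0.047 -0.957
outer loop
vertex -1.164 -2.846 -4.459
vertex -0.89 -2.021 -4.418
vertex -0.445 -2.749 -4.249
endloop
endfacet
facet normal 0.110 -0.991 0.081
outer loop
vertex -1.164 -2.846 -4.459
vertex -0.445 -2.749 -4.249
vertex -1.663 -2.764 -2.784
endloop
endfacet
facet normal 0.110 -0.991 0.081
outer loop
vertex -1.663 -2.764 -2.784
vertex -0.445 -2.749 -4.249
vertex -0.945 -2.667 -2.574
endloop
endfacet
facet normal -0.286 0.046 0.957
outer loop
vertex -1.663 -2.764 -2.784
vertex -0.945 -2.667 -2.574
vertex -1.39 -1.939 -2.742
endloop
endfacet
facet normal 0.286 -0.047 -0.957
outer loop
vertex -0.445 -2.749 -4.249
vertex -0.89 -2.021 -4.418
vertex -0.061 -2.104 -4.166
endloop
endfacet
facet normal 0.812 -0.518 0.268
outer loop
vertex -0.445 -2.749 -4.249
vertex -0.061 -2.104 -4.166
vertex -0.945 -2.667 -2.574
endloop
endfacet
facet normal 0.812 -0.518 0.268
outer loop
vertex -0.945 -2.667 -2.574
vertex -0.061 -2.104 -4.166
vertex -0.561 -2.022 -2.491
endloop
endfacet
facet normal -0.285 0.047 0.957
outer loop
vertex -0.945 -2.667 -2.574
vertex -0.561 -2.022 -2.491
vertex -1.39 -1.939 -2.742
endloop
endfacet

endsolid
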